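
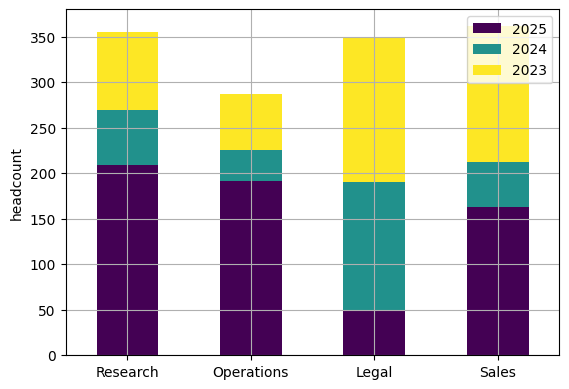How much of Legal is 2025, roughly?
2025 top ≈ 50, bottom ≈ 0; segment ≈ 50.

≈ 50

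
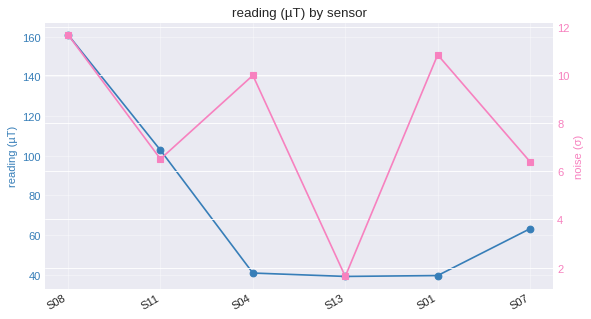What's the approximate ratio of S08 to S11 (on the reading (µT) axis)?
S08 ≈ 160, S11 ≈ 100; 160/100 ≈ 1.6.

≈ 1.6×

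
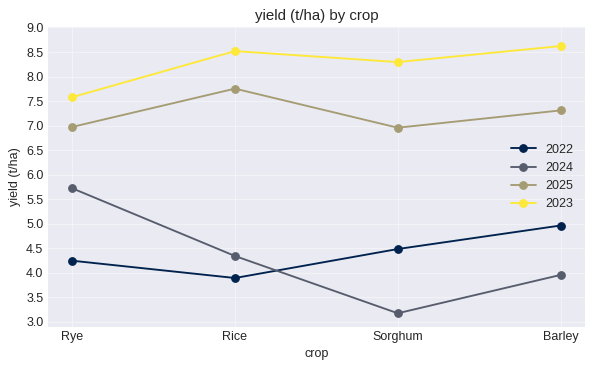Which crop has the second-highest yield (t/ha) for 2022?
Top 3 for 2022: Barley ≈ 5.0, Sorghum ≈ 4.5, Rye ≈ 4.0.

Sorghum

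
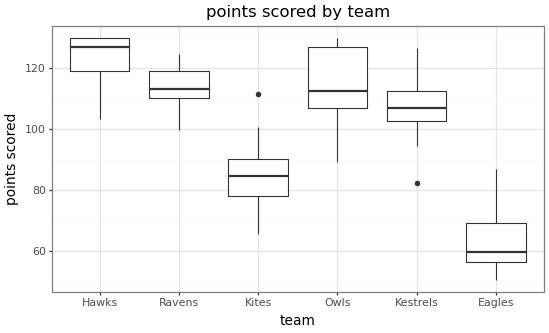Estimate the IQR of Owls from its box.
≈ 20

Q3 ≈ 130, Q1 ≈ 110; IQR ≈ 20.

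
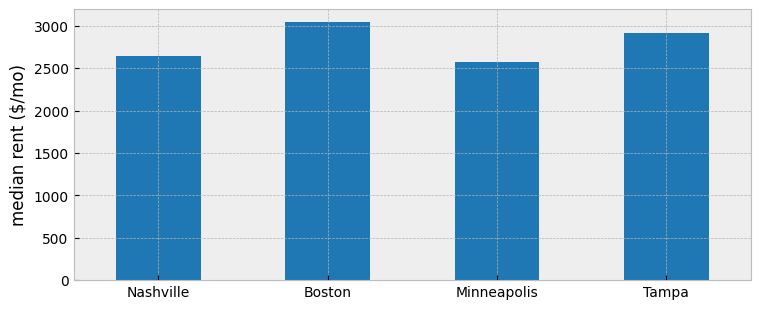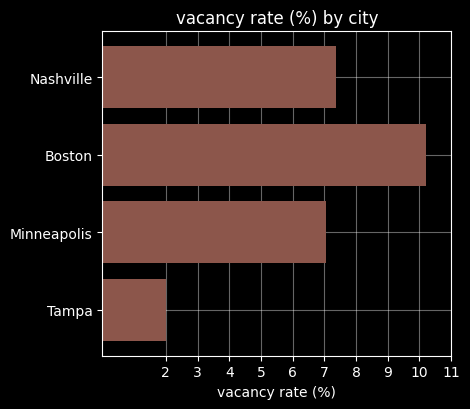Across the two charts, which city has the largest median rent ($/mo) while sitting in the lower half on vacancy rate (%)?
Tampa

Chart 2 median vacancy rate (%) ≈ 7; below-median cities: Minneapolis, Tampa. Among those, Tampa has the highest median rent ($/mo) (≈ 3000).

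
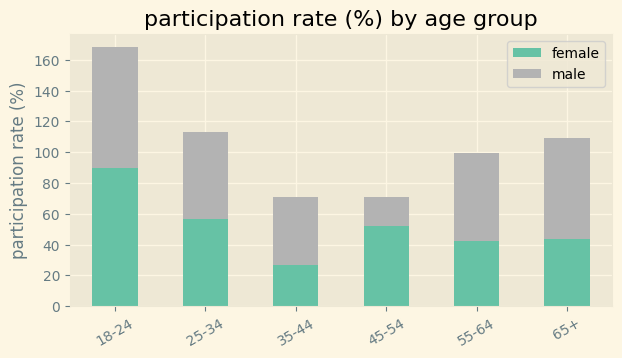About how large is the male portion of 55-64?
≈ 60

male top ≈ 100, bottom ≈ 40; segment ≈ 60.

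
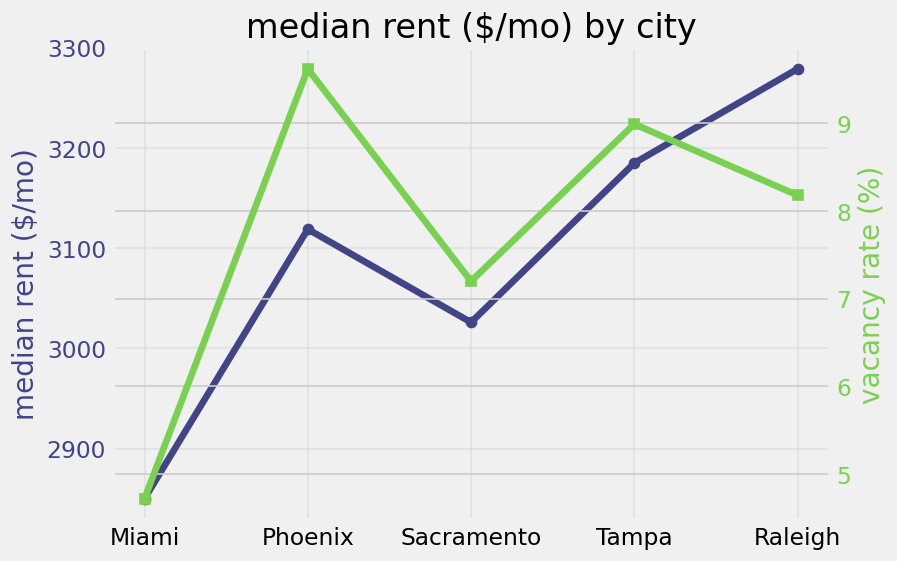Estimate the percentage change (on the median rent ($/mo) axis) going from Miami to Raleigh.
≈ +15.8%

Miami ≈ 2850, Raleigh ≈ 3300; (3300 − 2850) / 2850 ≈ +15.8%.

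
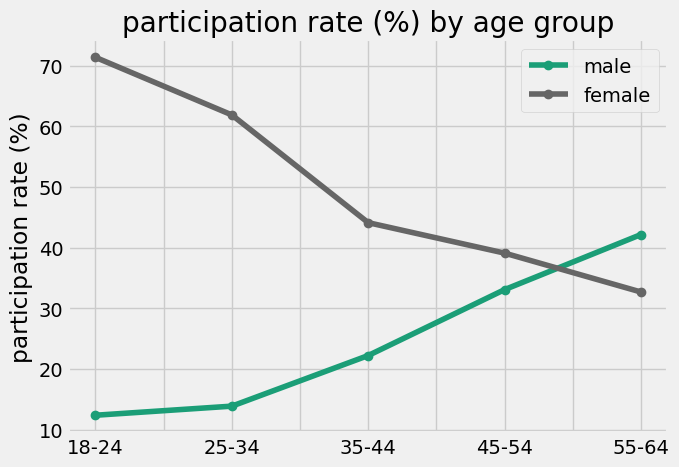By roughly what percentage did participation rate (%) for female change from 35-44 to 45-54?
35-44 ≈ 45, 45-54 ≈ 40; (40 − 45) / 45 ≈ -11.1%.

≈ -11.1%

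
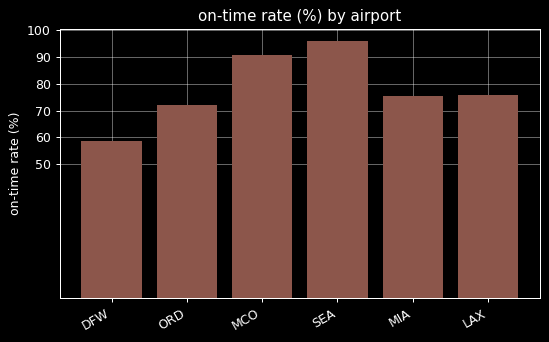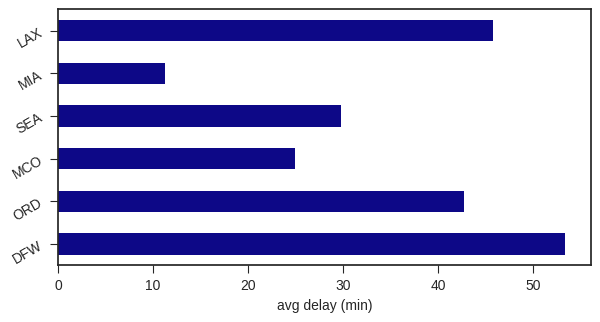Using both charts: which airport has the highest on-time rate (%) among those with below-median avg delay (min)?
Chart 2 median avg delay (min) ≈ 35; below-median airports: MCO, SEA, MIA. Among those, SEA has the highest on-time rate (%) (≈ 100).

SEA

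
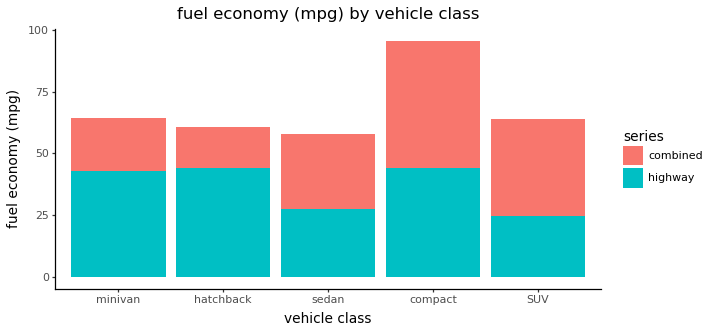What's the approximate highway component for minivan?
≈ 40

highway top ≈ 40, bottom ≈ 0; segment ≈ 40.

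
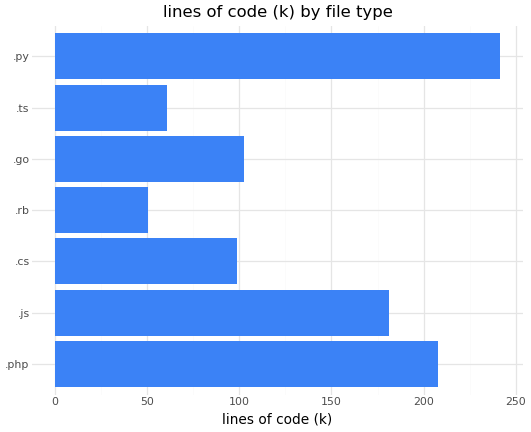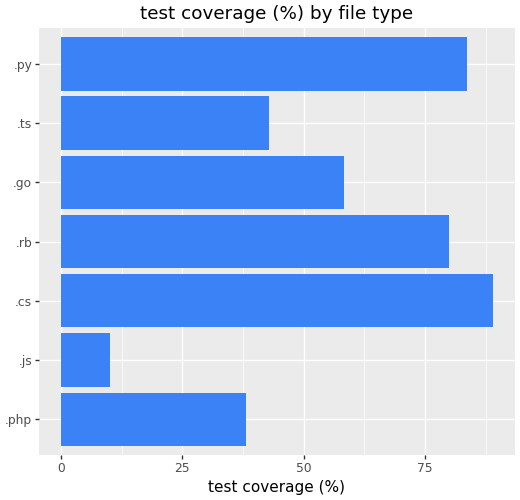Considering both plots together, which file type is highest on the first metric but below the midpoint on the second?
Chart 2 median test coverage (%) ≈ 60; below-median file types: .php, .js, .ts. Among those, .php has the highest lines of code (k) (≈ 200).

.php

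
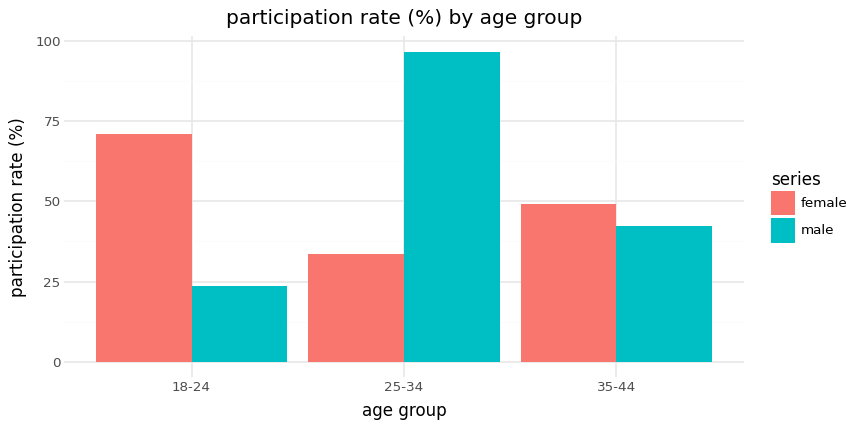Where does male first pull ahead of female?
25-34

18-24: male ≈ 20 vs female ≈ 70 (not yet); 25-34: male ≈ 100 vs female ≈ 30 (first crossover).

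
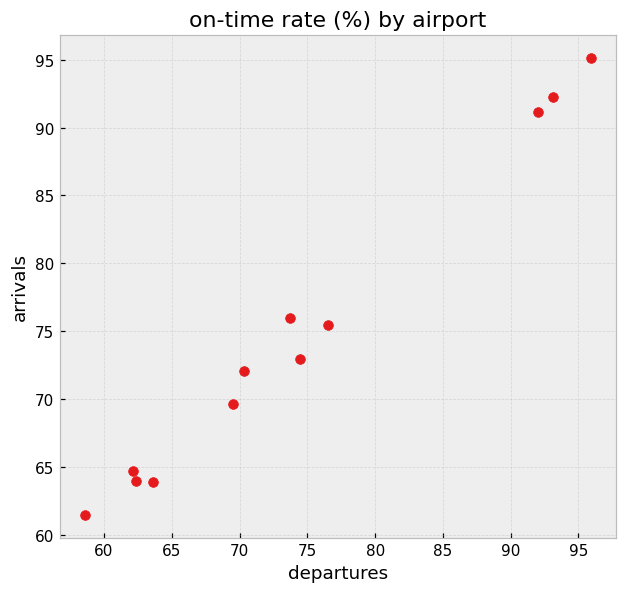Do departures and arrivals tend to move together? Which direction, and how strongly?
positive, strong

Points are positively correlated; strong (|r| ≈ 1.0).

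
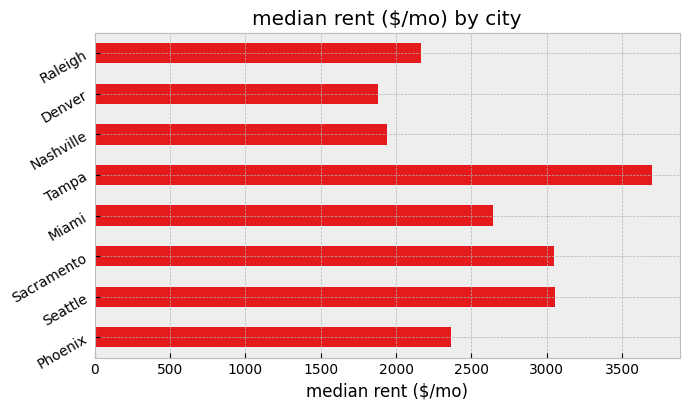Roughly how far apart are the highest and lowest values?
≈ 1500

Max Tampa ≈ 3500, min Denver ≈ 2000; range ≈ 1500.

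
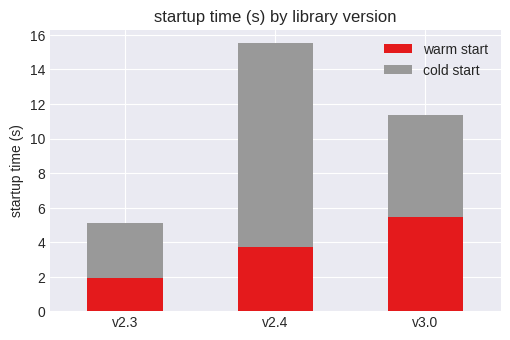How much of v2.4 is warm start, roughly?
warm start top ≈ 4, bottom ≈ 0; segment ≈ 4.

≈ 4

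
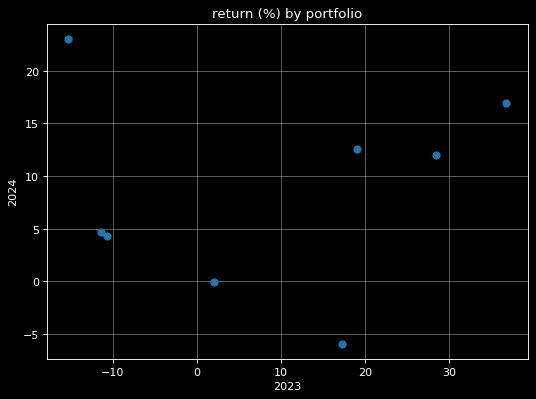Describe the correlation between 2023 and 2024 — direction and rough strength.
no clear correlation

Points are roughly uncorrelated; weak (|r| ≈ 0.1).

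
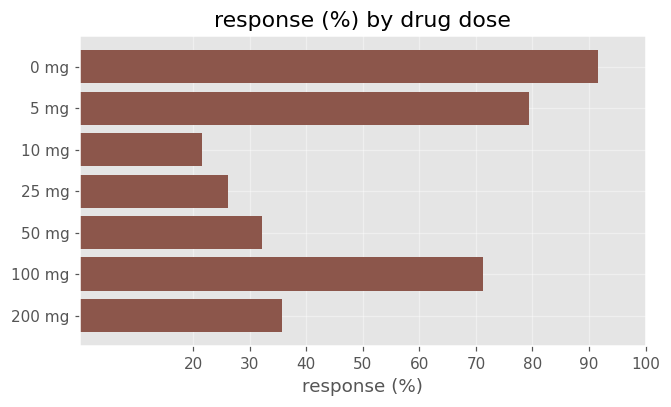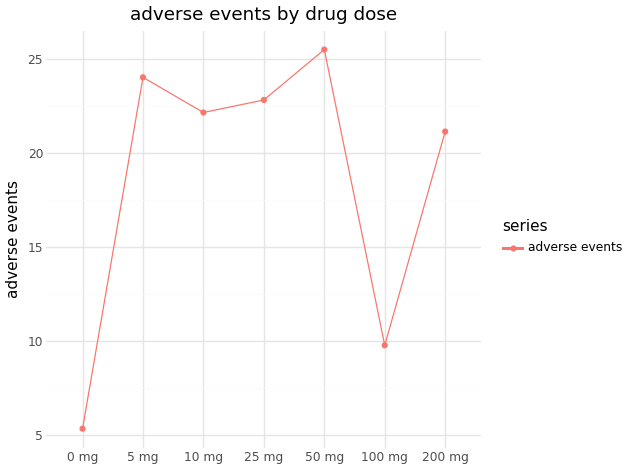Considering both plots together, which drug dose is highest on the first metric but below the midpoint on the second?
0 mg

Chart 2 median adverse events ≈ 20; below-median drug doses: 0 mg, 100 mg, 200 mg. Among those, 0 mg has the highest response (%) (≈ 90).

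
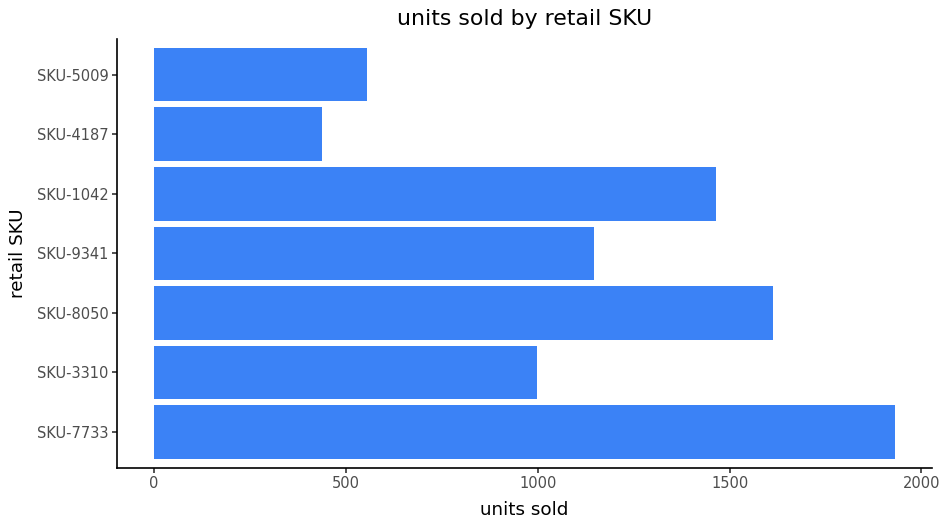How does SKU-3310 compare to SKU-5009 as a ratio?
≈ 1.67×

SKU-3310 ≈ 1000, SKU-5009 ≈ 600; 1000/600 ≈ 1.67.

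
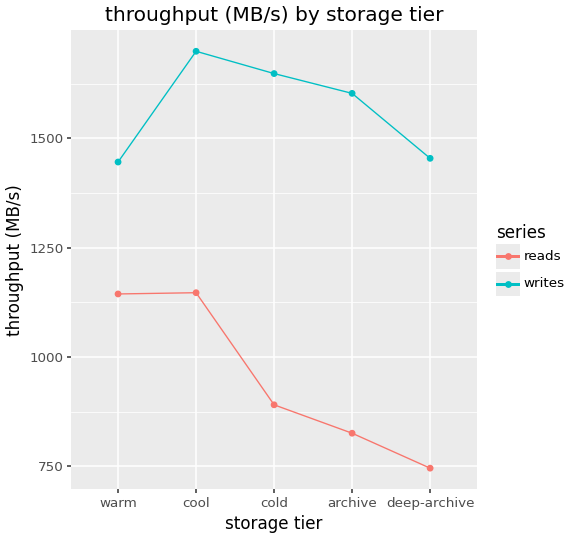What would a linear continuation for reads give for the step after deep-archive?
Last three: 900, 800, 700 → slope ≈ -100/step → next ≈ 600.

≈ 600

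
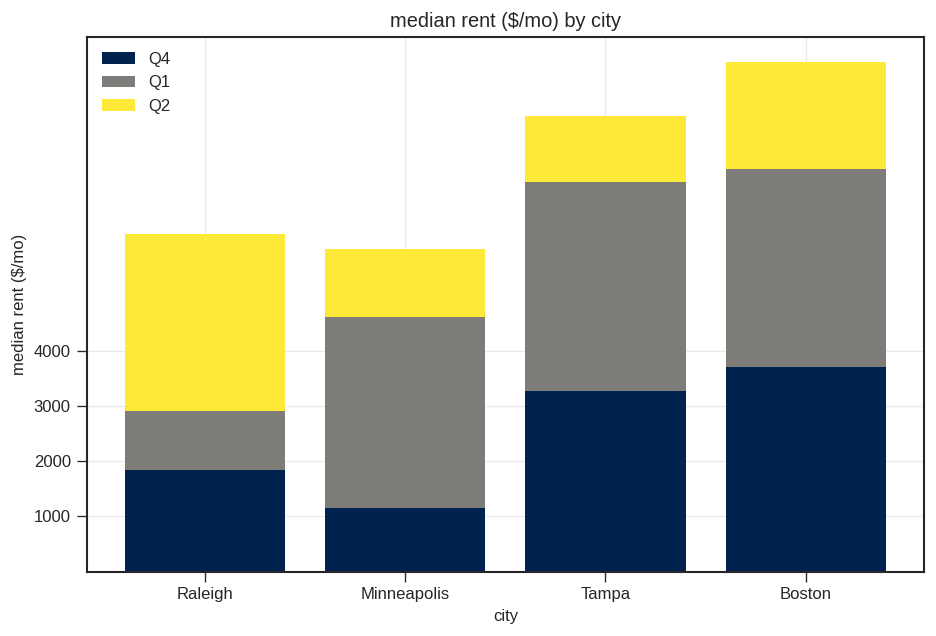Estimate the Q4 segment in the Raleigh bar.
Q4 top ≈ 2000, bottom ≈ 0; segment ≈ 2000.

≈ 2000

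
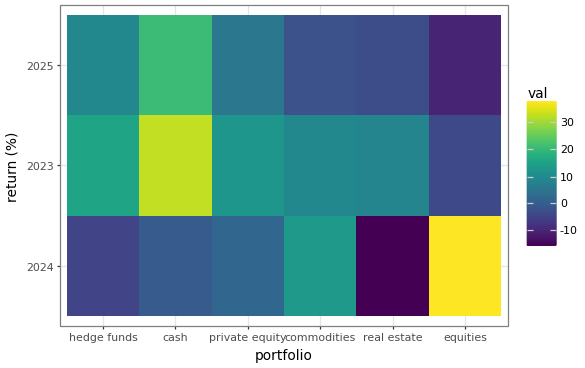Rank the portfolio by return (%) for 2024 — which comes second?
commodities

Top 3 for 2024: equities ≈ 40, commodities ≈ 15, private equity ≈ 0.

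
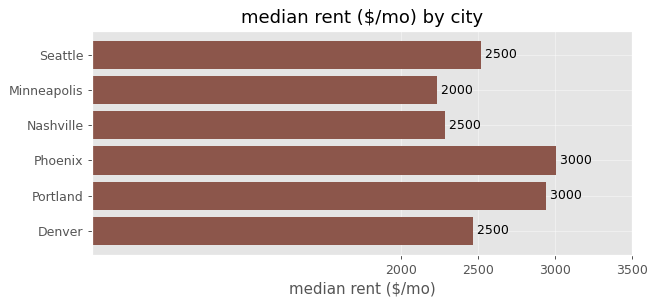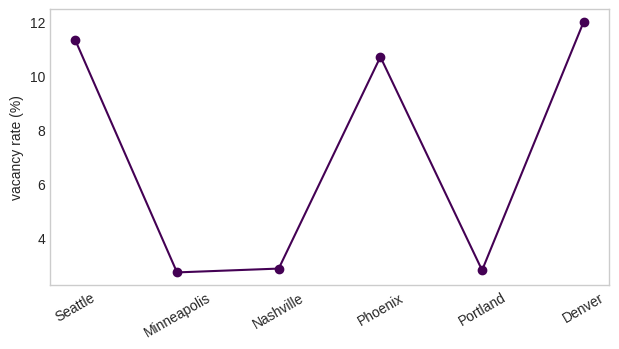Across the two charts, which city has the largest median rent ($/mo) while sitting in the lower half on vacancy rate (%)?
Chart 2 median vacancy rate (%) ≈ 6; below-median cities: Minneapolis, Nashville, Portland. Among those, Portland has the highest median rent ($/mo) (≈ 3000).

Portland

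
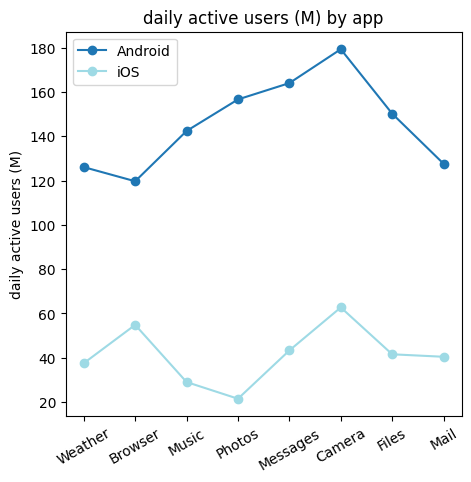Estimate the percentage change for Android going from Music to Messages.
≈ +14.3%

Music ≈ 140, Messages ≈ 160; (160 − 140) / 140 ≈ +14.3%.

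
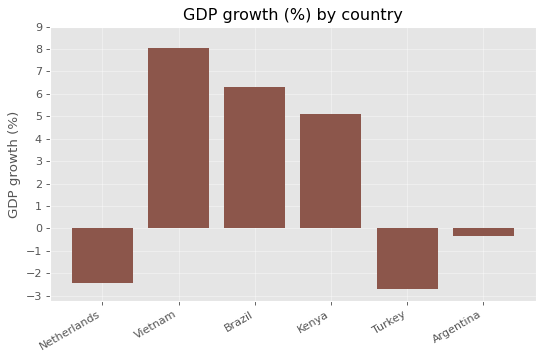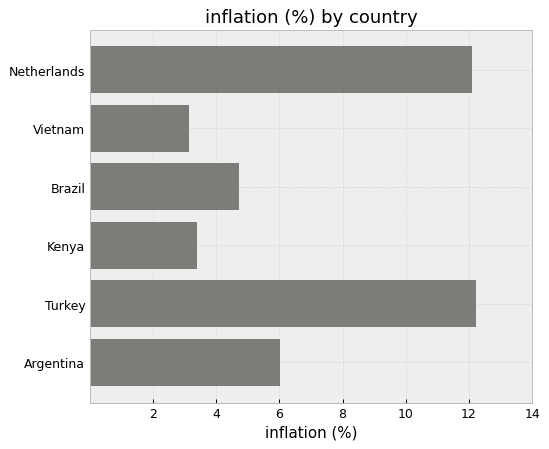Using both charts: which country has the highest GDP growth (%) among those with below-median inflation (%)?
Chart 2 median inflation (%) ≈ 6; below-median countries: Vietnam, Brazil, Kenya. Among those, Vietnam has the highest GDP growth (%) (≈ 8).

Vietnam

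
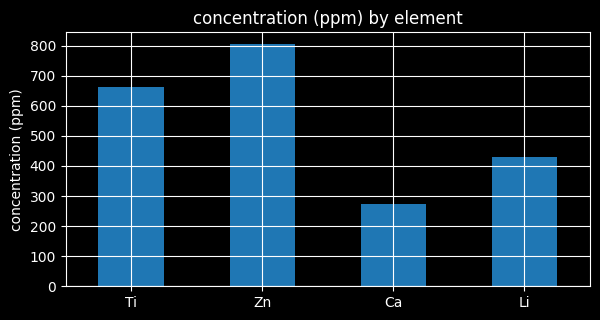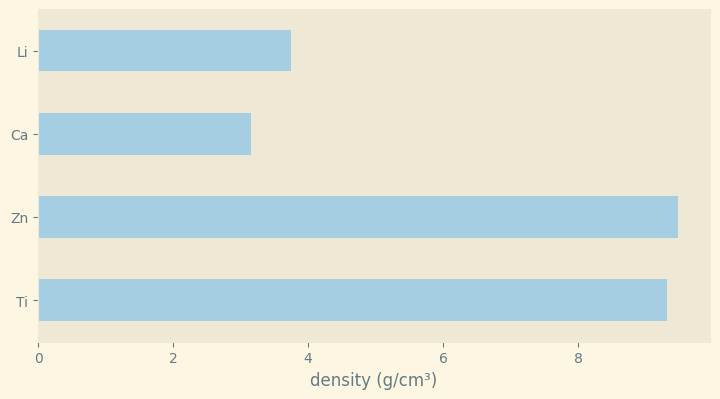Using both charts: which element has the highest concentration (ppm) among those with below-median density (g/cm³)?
Li

Chart 2 median density (g/cm³) ≈ 7; below-median elements: Ca, Li. Among those, Li has the highest concentration (ppm) (≈ 400).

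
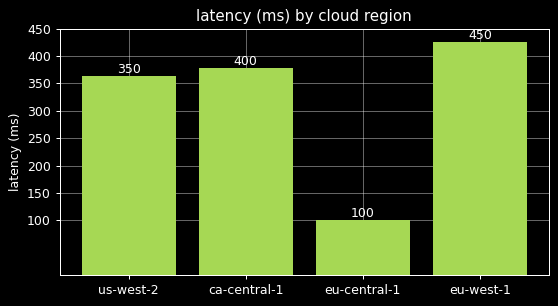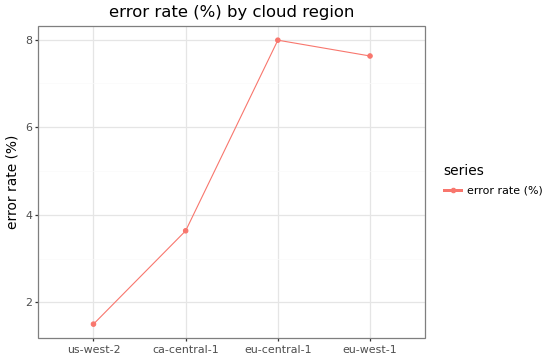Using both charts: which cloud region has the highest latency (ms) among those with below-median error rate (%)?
ca-central-1

Chart 2 median error rate (%) ≈ 6; below-median cloud regions: us-west-2, ca-central-1. Among those, ca-central-1 has the highest latency (ms) (≈ 400).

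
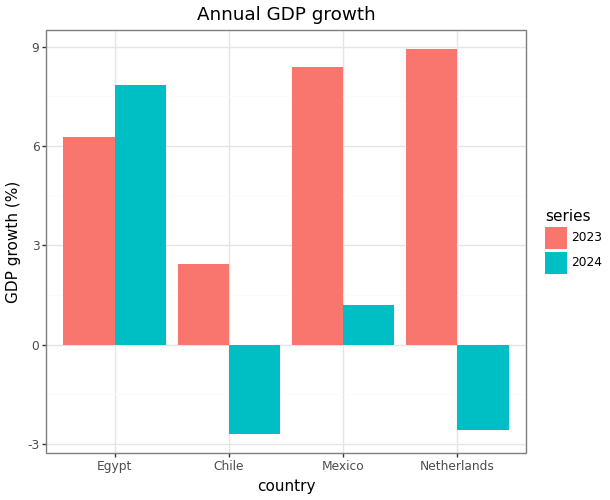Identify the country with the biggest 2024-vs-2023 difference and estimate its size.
Netherlands, ≈ 12 %

Netherlands: 2024 ≈ -3, 2023 ≈ 9 → gap ≈ 12. Next-largest (Mexico) is only ≈ 7.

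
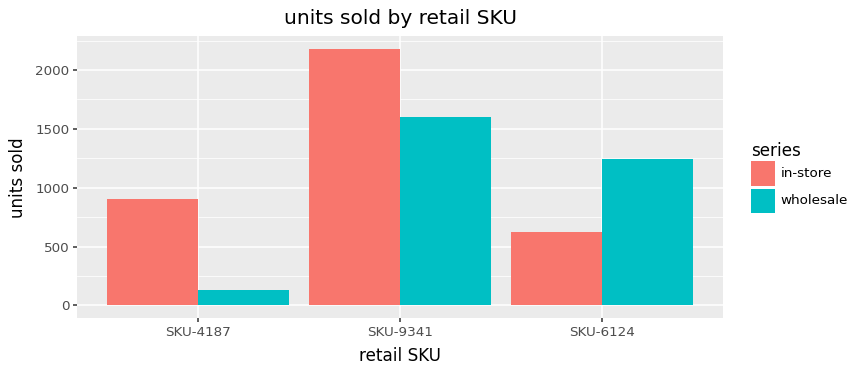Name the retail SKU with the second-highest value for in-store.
SKU-4187

Top 3 for in-store: SKU-9341 ≈ 2200, SKU-4187 ≈ 1000, SKU-6124 ≈ 600.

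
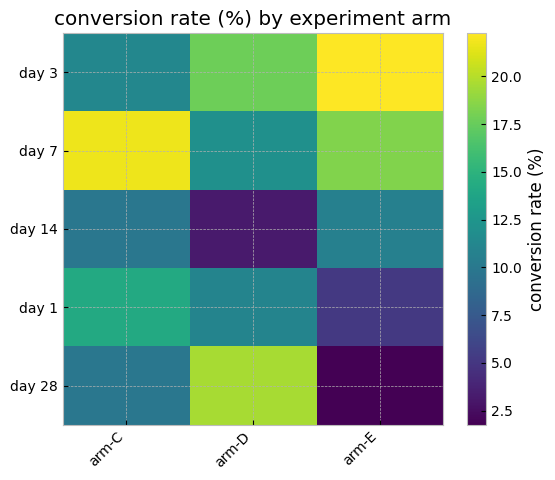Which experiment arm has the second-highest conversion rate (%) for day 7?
Top 3 for day 7: arm-C ≈ 22, arm-E ≈ 18, arm-D ≈ 12.

arm-E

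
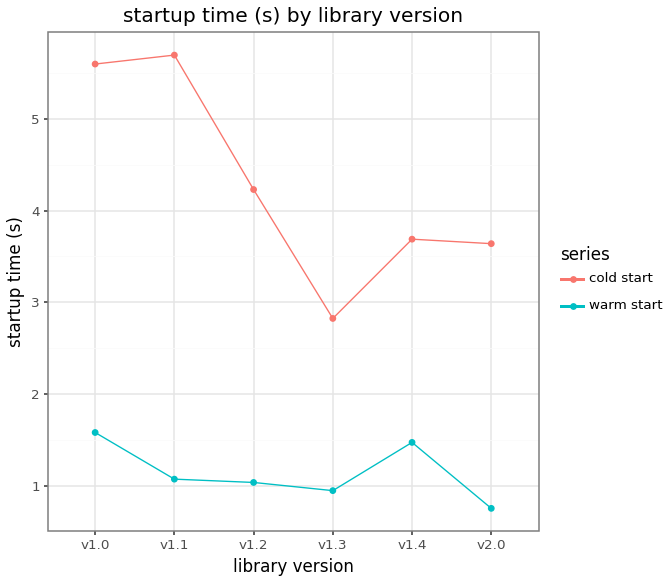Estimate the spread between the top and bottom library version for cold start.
≈ 2.5

Max v1.1 ≈ 5.5, min v1.3 ≈ 3.0; range ≈ 2.5.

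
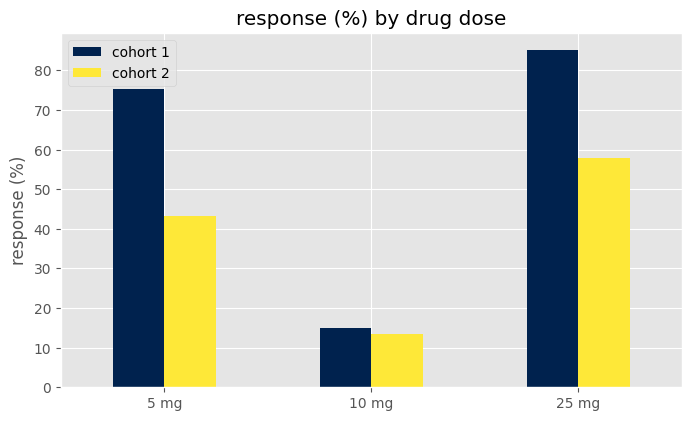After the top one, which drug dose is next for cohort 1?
Top 3 for cohort 1: 25 mg ≈ 90, 5 mg ≈ 80, 10 mg ≈ 20.

5 mg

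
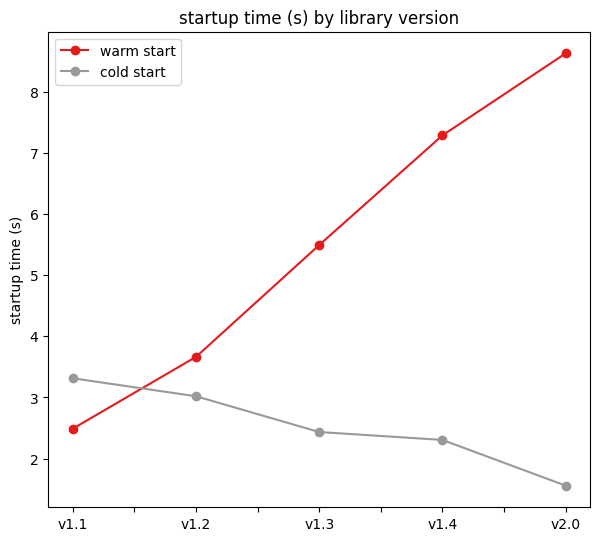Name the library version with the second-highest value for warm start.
Top 3 for warm start: v2.0 ≈ 9, v1.4 ≈ 7, v1.3 ≈ 5.

v1.4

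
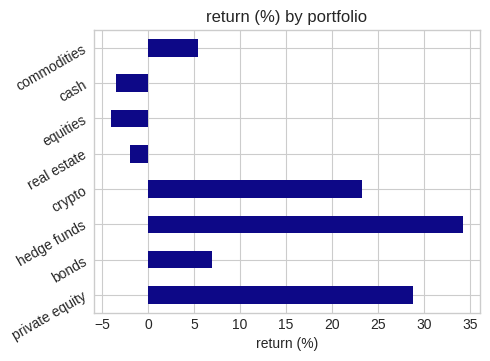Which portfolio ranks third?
Top 4: hedge funds ≈ 35, private equity ≈ 30, crypto ≈ 25, bonds ≈ 5.

crypto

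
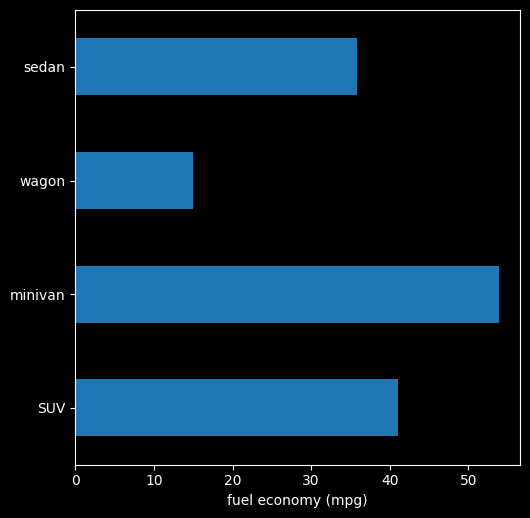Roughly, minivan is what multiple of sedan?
≈ 1.57×

minivan ≈ 55, sedan ≈ 35; 55/35 ≈ 1.57.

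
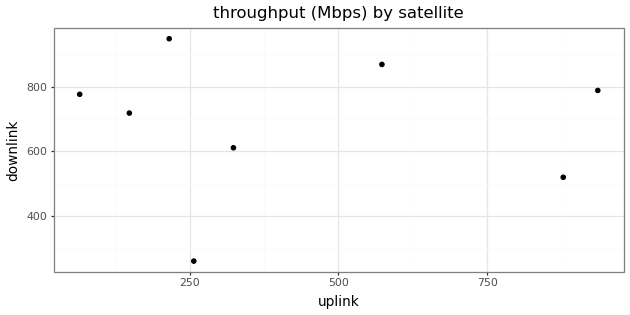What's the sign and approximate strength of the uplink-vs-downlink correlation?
no clear correlation

Points are roughly uncorrelated; weak (|r| ≈ 0.0).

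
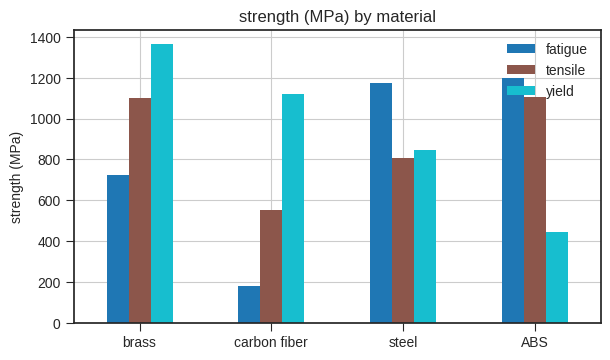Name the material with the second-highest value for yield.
carbon fiber

Top 3 for yield: brass ≈ 1400, carbon fiber ≈ 1200, steel ≈ 800.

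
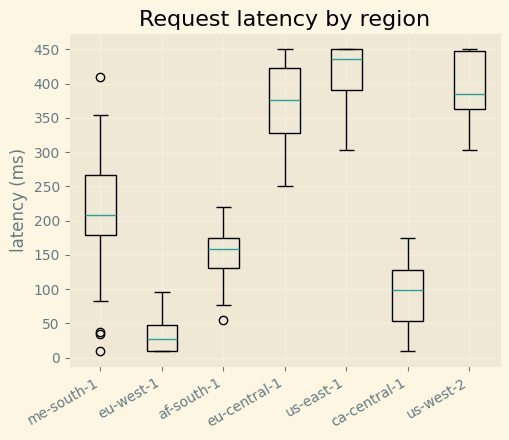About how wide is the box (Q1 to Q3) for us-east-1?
≈ 50

Q3 ≈ 450, Q1 ≈ 400; IQR ≈ 50.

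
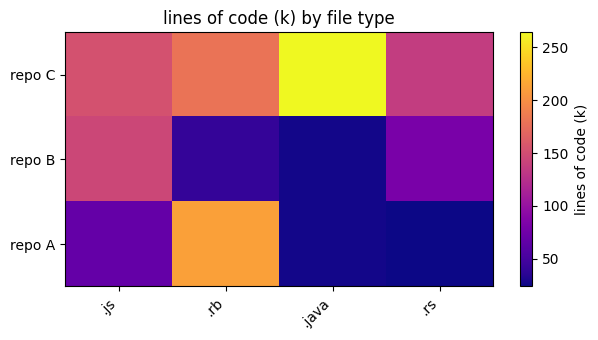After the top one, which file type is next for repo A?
Top 3 for repo A: .rb ≈ 200, .js ≈ 75, .java ≈ 25.

.js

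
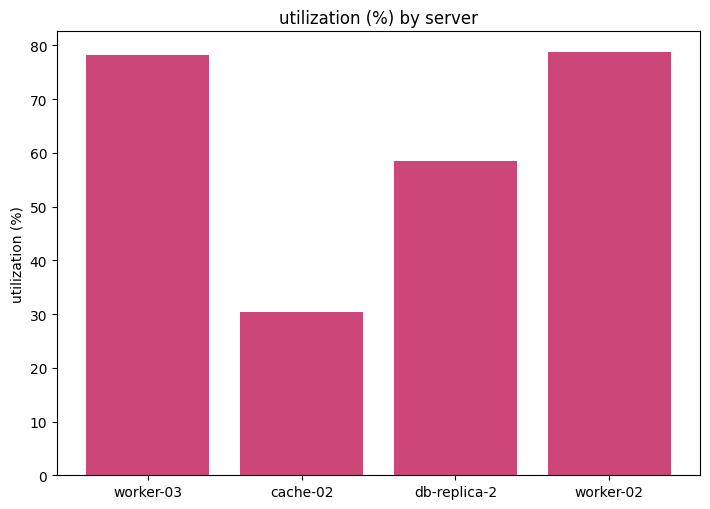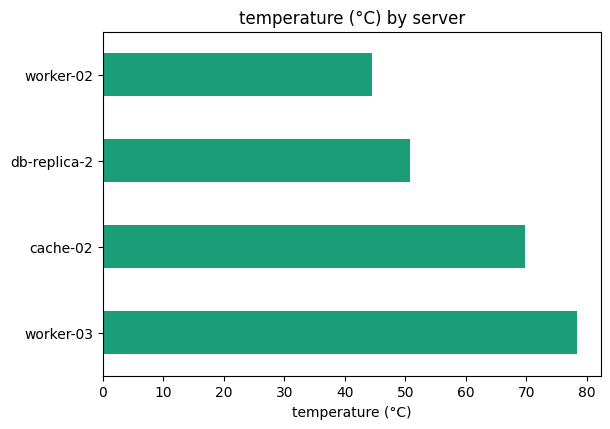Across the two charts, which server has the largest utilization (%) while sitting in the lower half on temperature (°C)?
worker-02

Chart 2 median temperature (°C) ≈ 60; below-median servers: db-replica-2, worker-02. Among those, worker-02 has the highest utilization (%) (≈ 80).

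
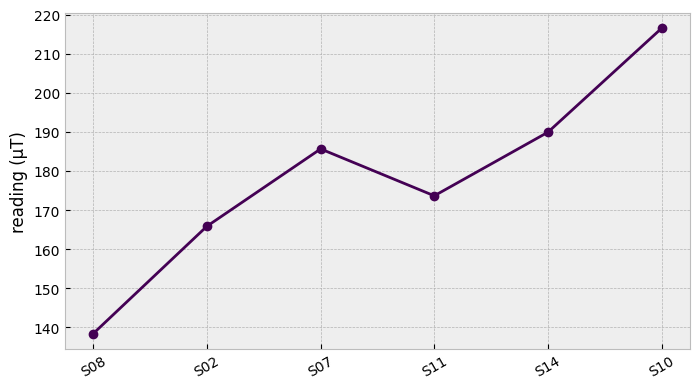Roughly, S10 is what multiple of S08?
S10 ≈ 220, S08 ≈ 140; 220/140 ≈ 1.57.

≈ 1.57×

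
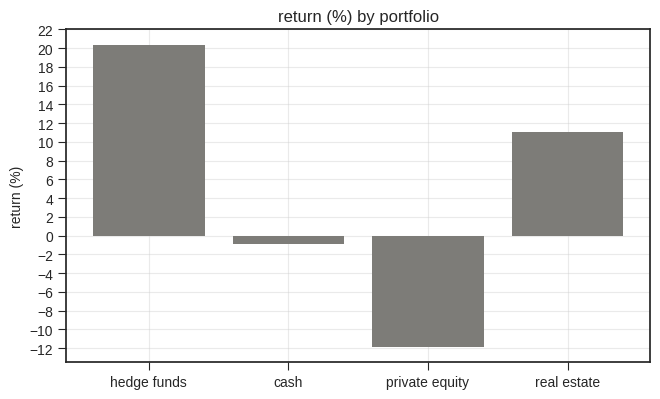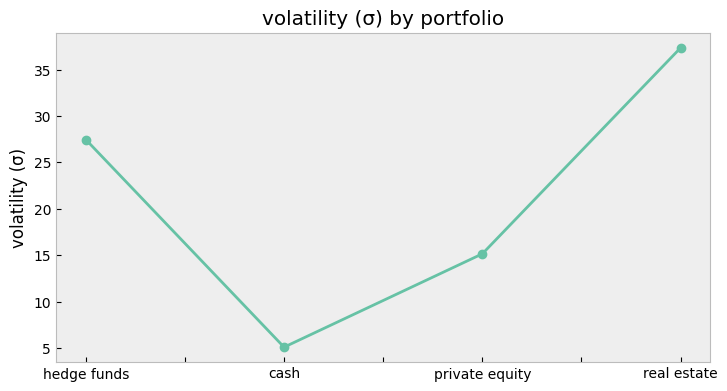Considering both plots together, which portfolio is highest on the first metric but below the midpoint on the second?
Chart 2 median volatility (σ) ≈ 20; below-median portfolios: cash, private equity. Among those, cash has the highest return (%) (≈ 0).

cash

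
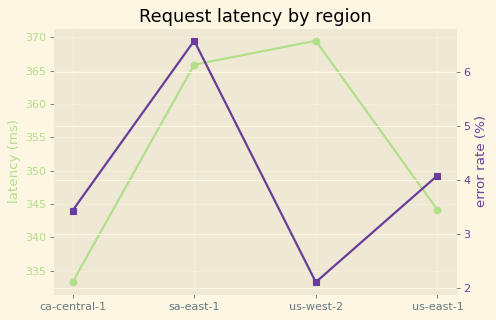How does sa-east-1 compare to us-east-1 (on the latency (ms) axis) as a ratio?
sa-east-1 ≈ 365, us-east-1 ≈ 345; 365/345 ≈ 1.06.

≈ 1.06×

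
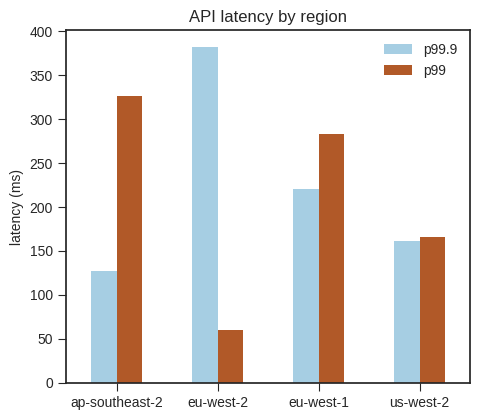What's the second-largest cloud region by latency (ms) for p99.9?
Top 3 for p99.9: eu-west-2 ≈ 400, eu-west-1 ≈ 200, us-west-2 ≈ 150.

eu-west-1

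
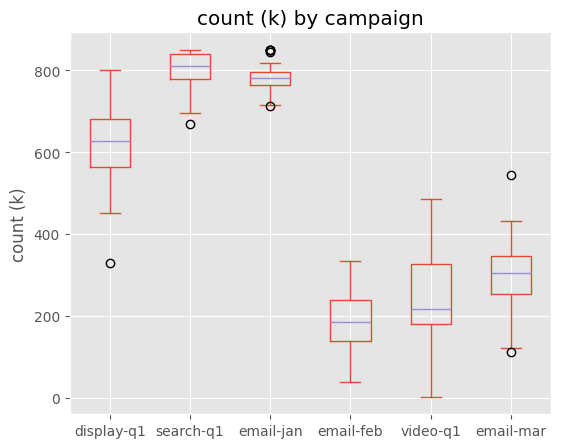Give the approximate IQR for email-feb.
≈ 100

Q3 ≈ 250, Q1 ≈ 150; IQR ≈ 100.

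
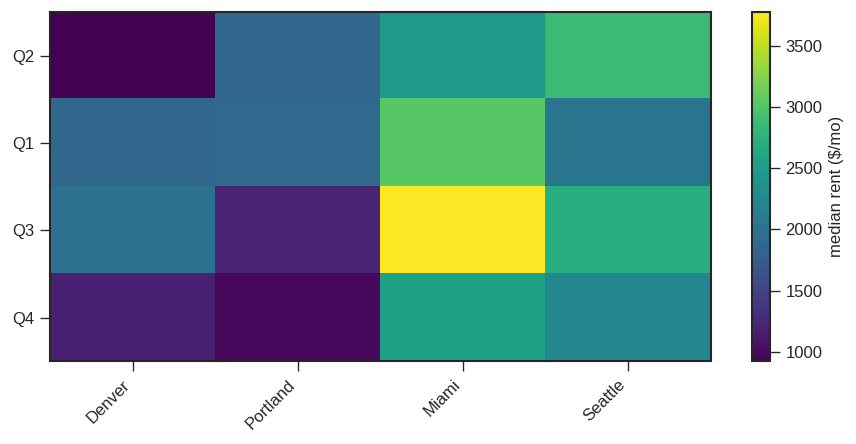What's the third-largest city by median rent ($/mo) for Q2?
Top 4 for Q2: Seattle ≈ 3000, Miami ≈ 2500, Portland ≈ 2000, Denver ≈ 1000.

Portland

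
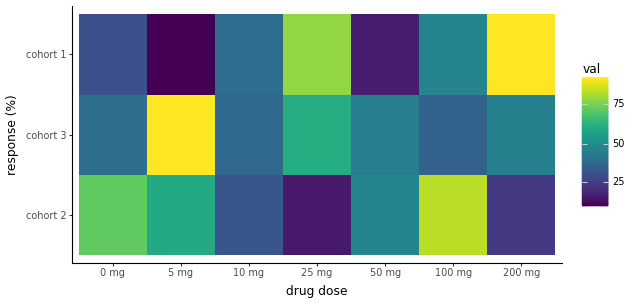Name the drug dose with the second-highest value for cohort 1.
Top 3 for cohort 1: 200 mg ≈ 90, 25 mg ≈ 80, 100 mg ≈ 50.

25 mg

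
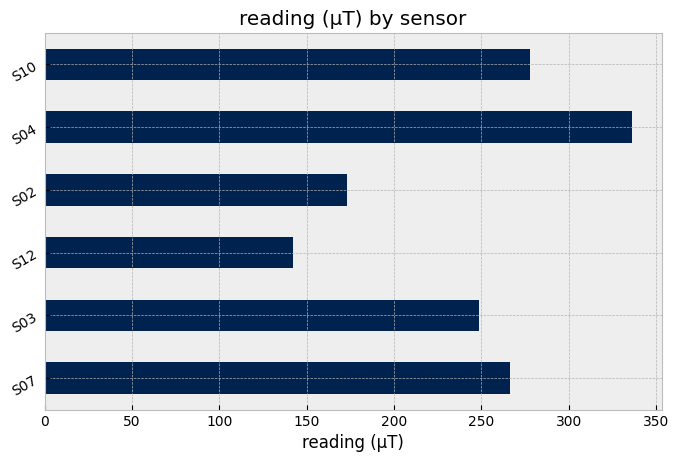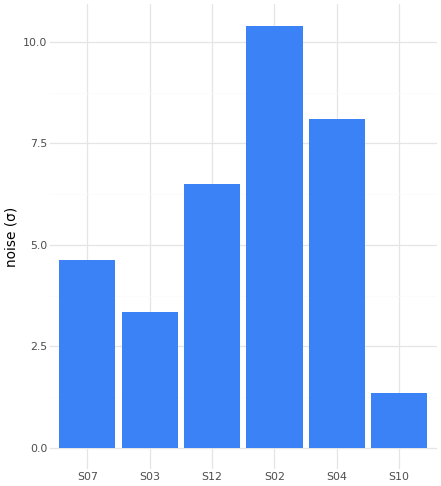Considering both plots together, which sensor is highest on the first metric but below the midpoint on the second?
Chart 2 median noise (σ) ≈ 6; below-median sensors: S07, S03, S10. Among those, S10 has the highest reading (µT) (≈ 300).

S10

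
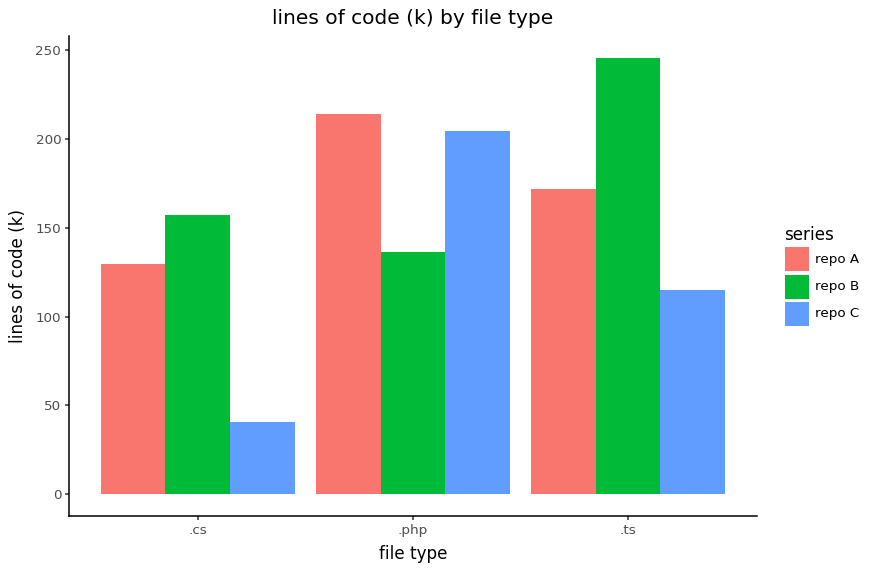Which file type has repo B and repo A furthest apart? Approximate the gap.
.php, ≈ 100 k

.php: repo B ≈ 125, repo A ≈ 225 → gap ≈ 100. Next-largest (.ts) is only ≈ 75.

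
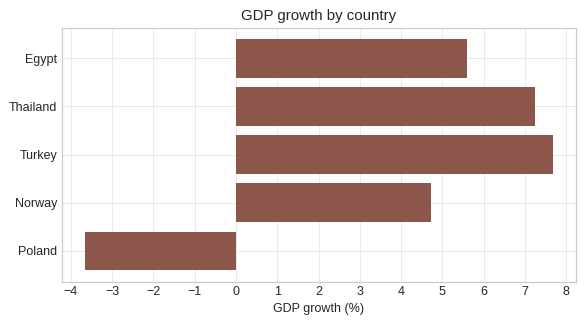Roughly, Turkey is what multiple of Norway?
≈ 1.6×

Turkey ≈ 8, Norway ≈ 5; 8/5 ≈ 1.6.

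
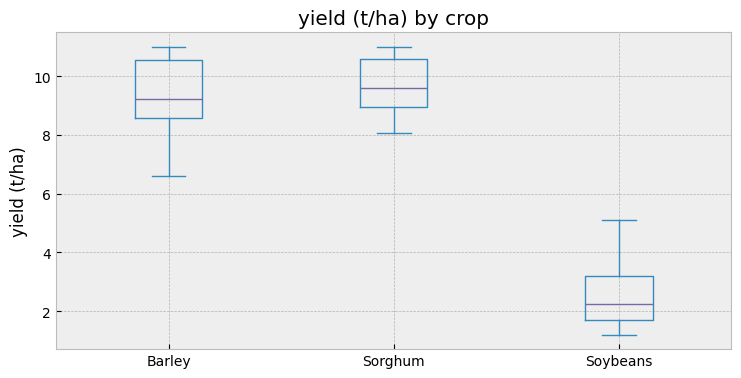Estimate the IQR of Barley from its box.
≈ 2

Q3 ≈ 11, Q1 ≈ 9; IQR ≈ 2.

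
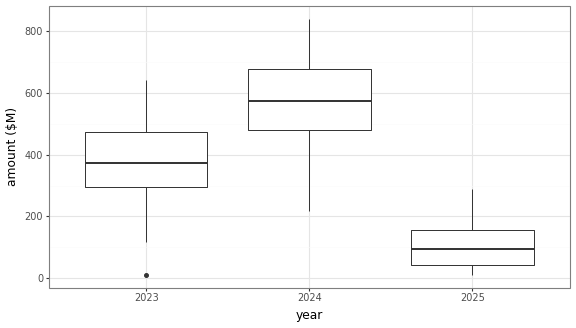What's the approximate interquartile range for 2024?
Q3 ≈ 700, Q1 ≈ 500; IQR ≈ 200.

≈ 200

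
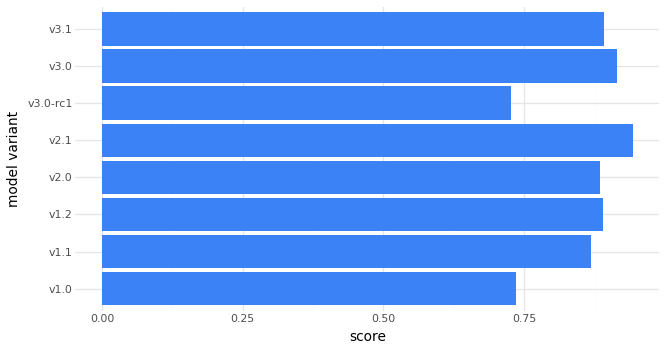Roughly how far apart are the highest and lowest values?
≈ 0.2

Max v2.1 ≈ 0.9, min v3.0-rc1 ≈ 0.7; range ≈ 0.2.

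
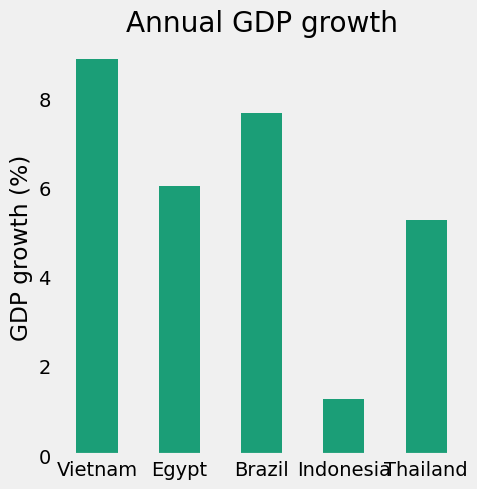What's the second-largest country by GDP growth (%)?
Brazil

Top 3: Vietnam ≈ 9, Brazil ≈ 8, Egypt ≈ 6.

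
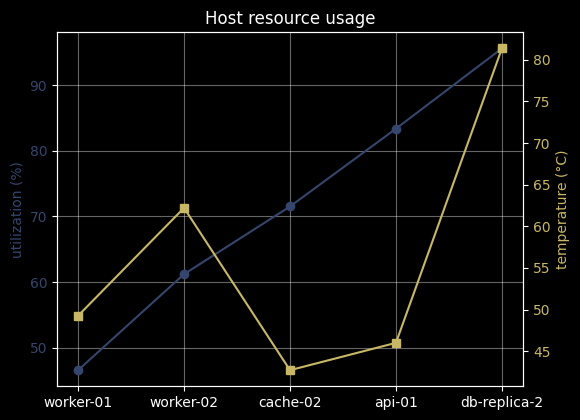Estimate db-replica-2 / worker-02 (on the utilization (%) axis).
db-replica-2 ≈ 95, worker-02 ≈ 60; 95/60 ≈ 1.58.

≈ 1.58×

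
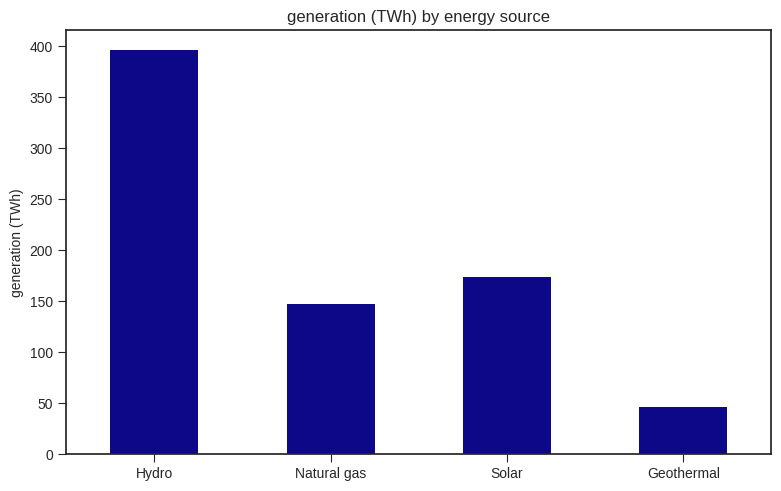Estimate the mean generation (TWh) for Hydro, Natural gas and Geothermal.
(400 + 150 + 50) / 3 ≈ 200.

≈ 200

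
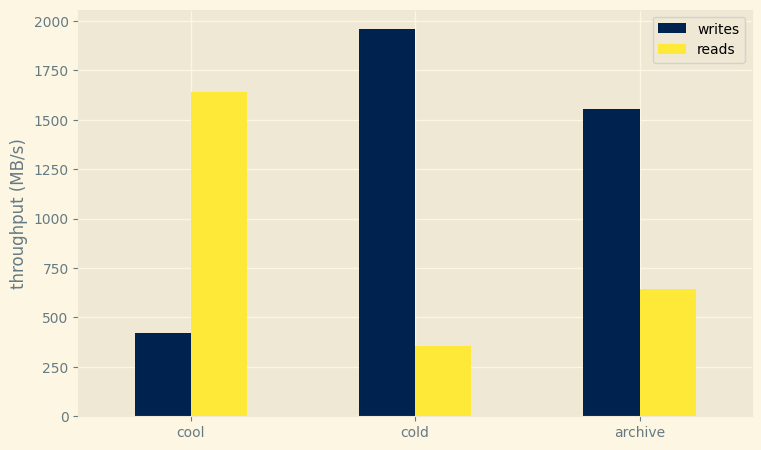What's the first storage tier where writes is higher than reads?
cold

cool: writes ≈ 400 vs reads ≈ 1600 (not yet); cold: writes ≈ 2000 vs reads ≈ 400 (first crossover).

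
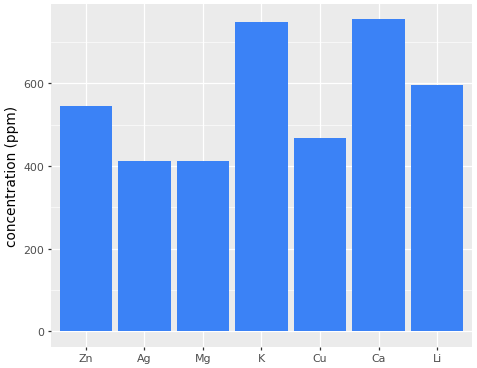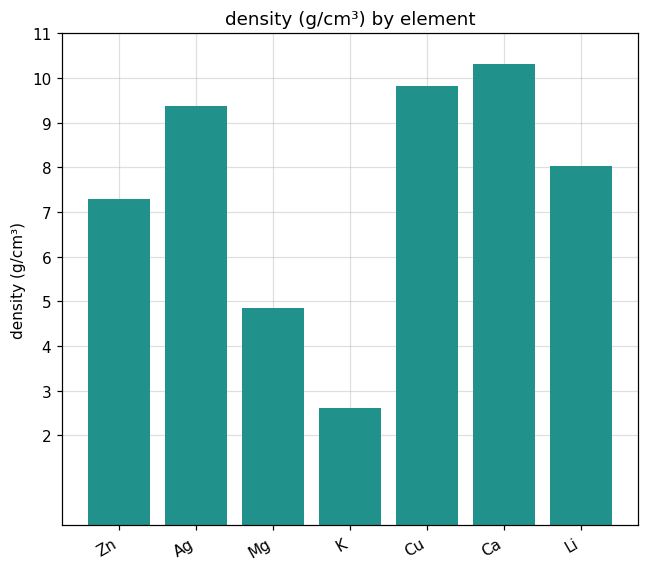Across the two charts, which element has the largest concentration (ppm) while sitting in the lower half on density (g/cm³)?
Chart 2 median density (g/cm³) ≈ 8; below-median elements: Zn, Mg, K. Among those, K has the highest concentration (ppm) (≈ 700).

K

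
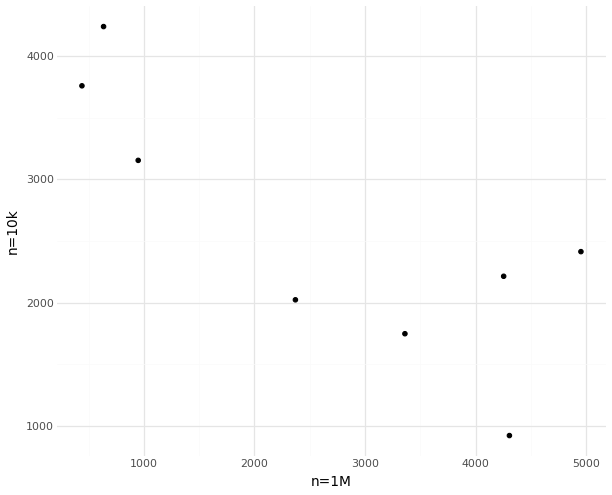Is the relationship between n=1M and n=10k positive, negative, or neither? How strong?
negative, strong

Points are negatively correlated; strong (|r| ≈ 0.8).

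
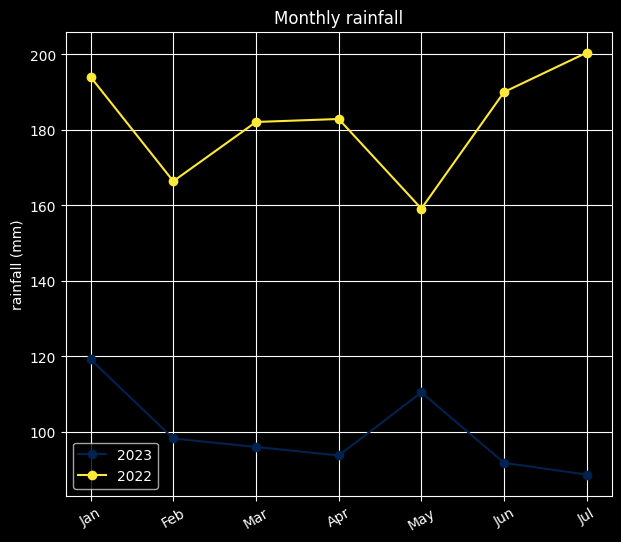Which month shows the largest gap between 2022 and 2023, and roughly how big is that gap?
Jul: 2022 ≈ 200, 2023 ≈ 90 → gap ≈ 110. Next-largest (Jun) is only ≈ 100.

Jul, ≈ 110 mm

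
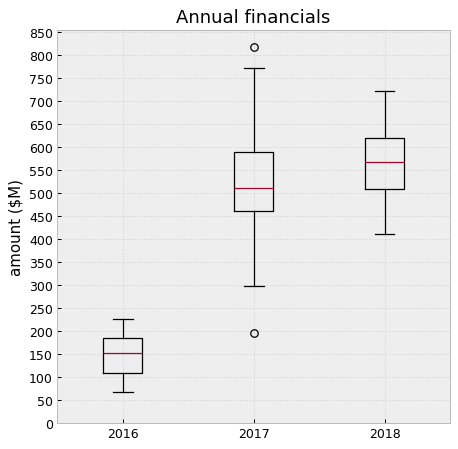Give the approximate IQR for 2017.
Q3 ≈ 600, Q1 ≈ 450; IQR ≈ 150.

≈ 150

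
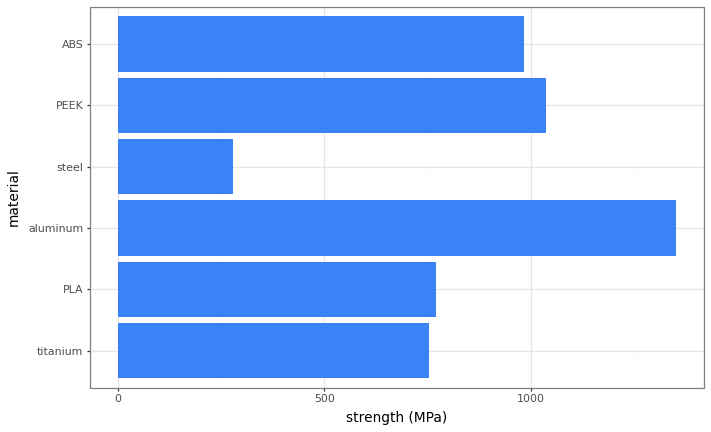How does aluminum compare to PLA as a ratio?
aluminum ≈ 1400, PLA ≈ 800; 1400/800 ≈ 1.75.

≈ 1.75×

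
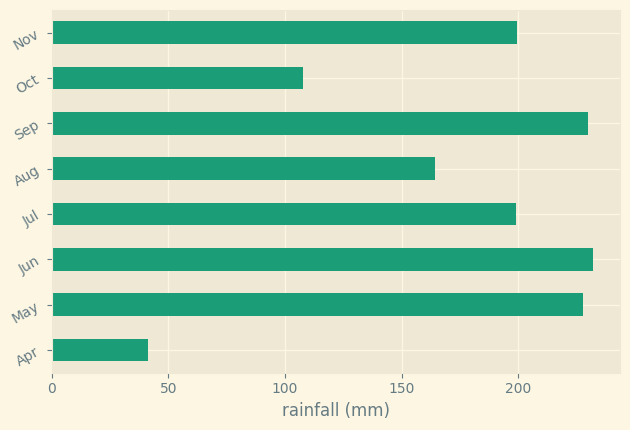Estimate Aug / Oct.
≈ 1.6×

Aug ≈ 160, Oct ≈ 100; 160/100 ≈ 1.6.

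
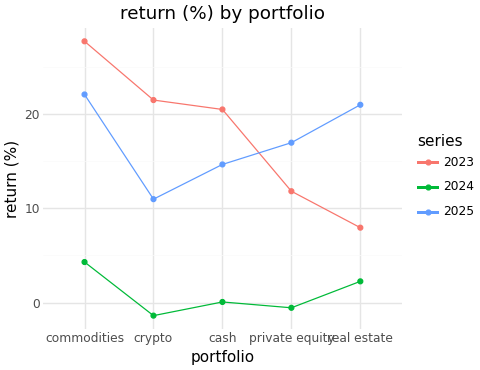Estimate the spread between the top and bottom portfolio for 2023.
≈ 20

Max commodities ≈ 30, min real estate ≈ 10; range ≈ 20.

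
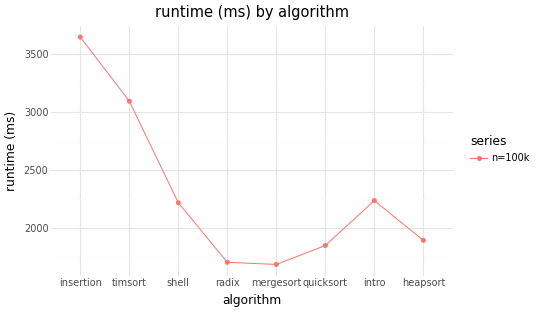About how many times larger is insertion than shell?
≈ 1.64×

insertion ≈ 3600, shell ≈ 2200; 3600/2200 ≈ 1.64.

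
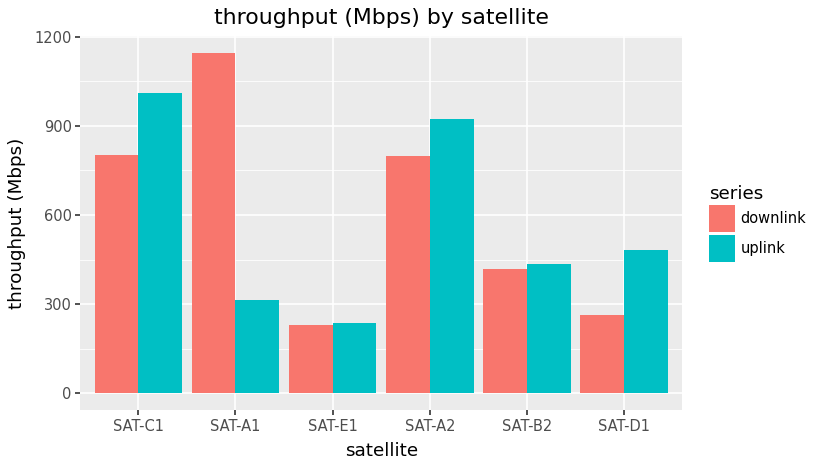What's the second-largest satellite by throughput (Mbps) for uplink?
SAT-A2

Top 3 for uplink: SAT-C1 ≈ 1000, SAT-A2 ≈ 900, SAT-D1 ≈ 500.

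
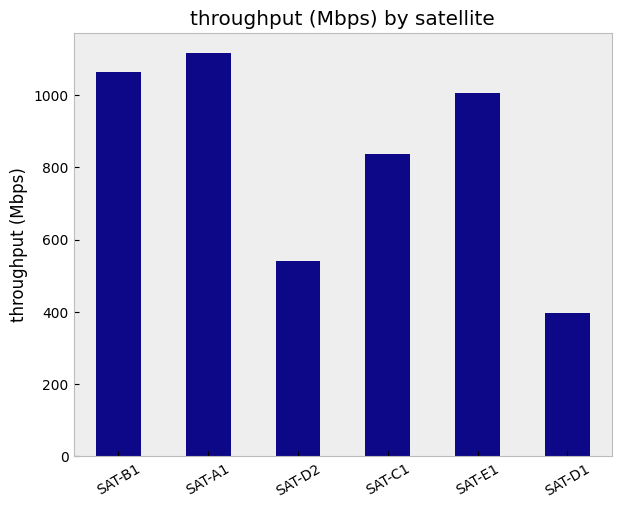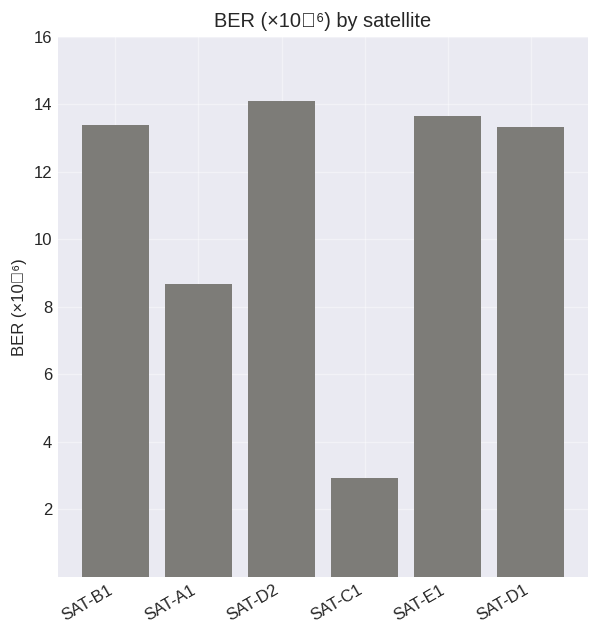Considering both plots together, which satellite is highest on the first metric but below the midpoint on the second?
Chart 2 median BER (×10⁻⁶) ≈ 14; below-median satellites: SAT-A1, SAT-C1, SAT-D1. Among those, SAT-A1 has the highest throughput (Mbps) (≈ 1200).

SAT-A1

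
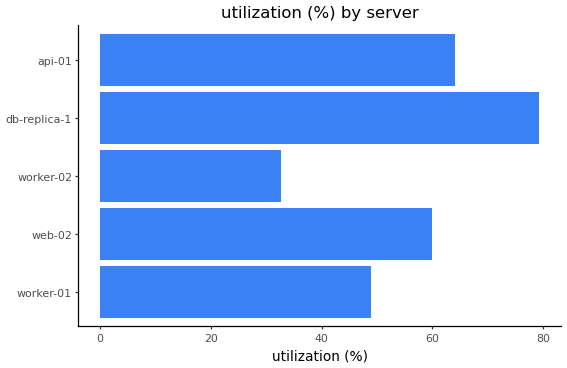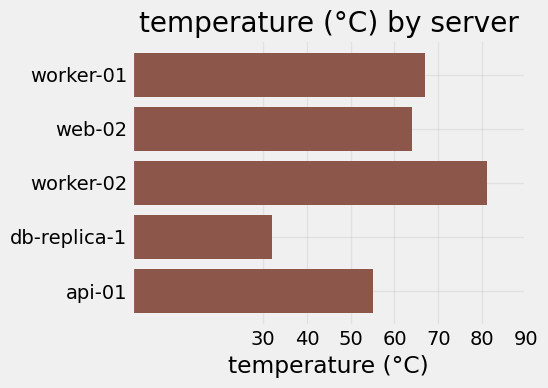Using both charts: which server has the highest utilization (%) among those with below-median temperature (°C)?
Chart 2 median temperature (°C) ≈ 60; below-median servers: db-replica-1, api-01. Among those, db-replica-1 has the highest utilization (%) (≈ 80).

db-replica-1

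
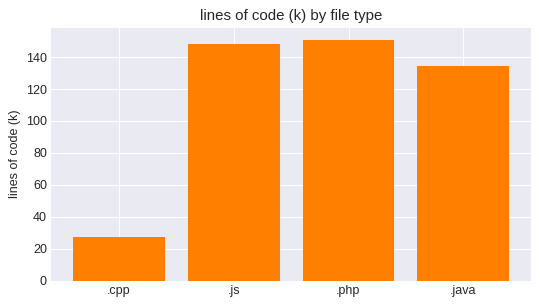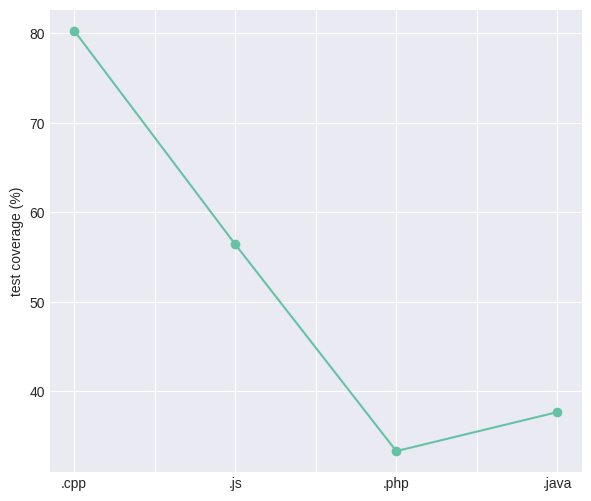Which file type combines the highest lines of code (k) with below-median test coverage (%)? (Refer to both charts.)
Chart 2 median test coverage (%) ≈ 50; below-median file types: .php, .java. Among those, .php has the highest lines of code (k) (≈ 160).

.php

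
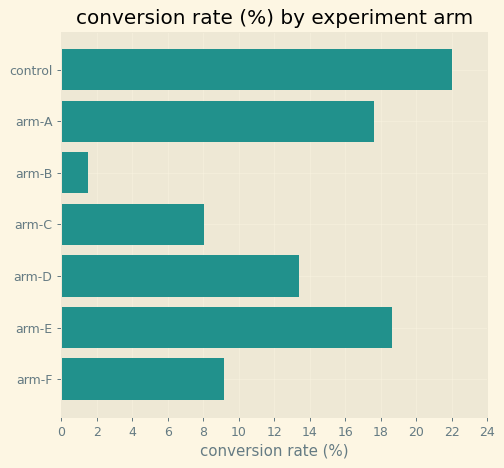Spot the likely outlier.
arm-B ≈ 2; the rest sit between ≈ 8 and ≈ 22.

arm-B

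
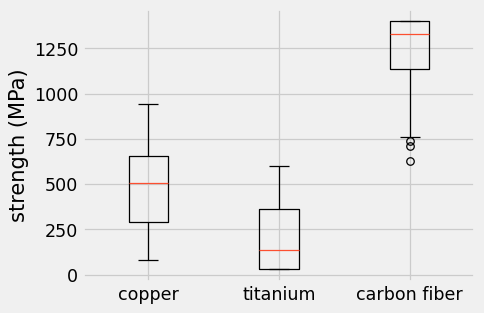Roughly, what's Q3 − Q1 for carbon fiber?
≈ 300

Q3 ≈ 1400, Q1 ≈ 1100; IQR ≈ 300.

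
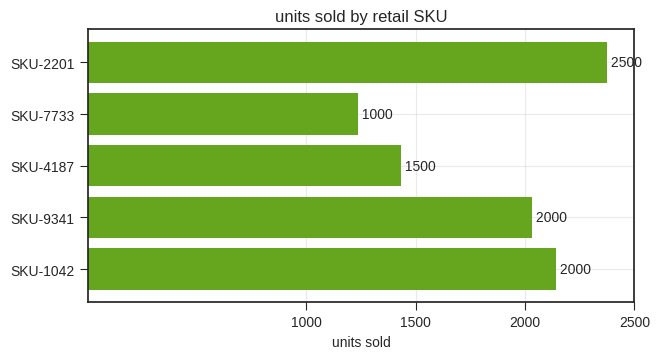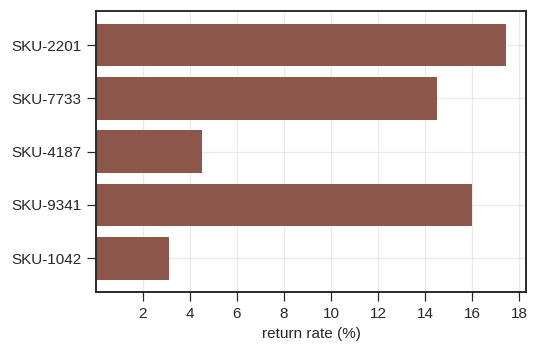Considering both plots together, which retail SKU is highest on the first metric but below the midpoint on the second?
Chart 2 median return rate (%) ≈ 14; below-median retail SKUs: SKU-4187, SKU-1042. Among those, SKU-1042 has the highest units sold (≈ 2000).

SKU-1042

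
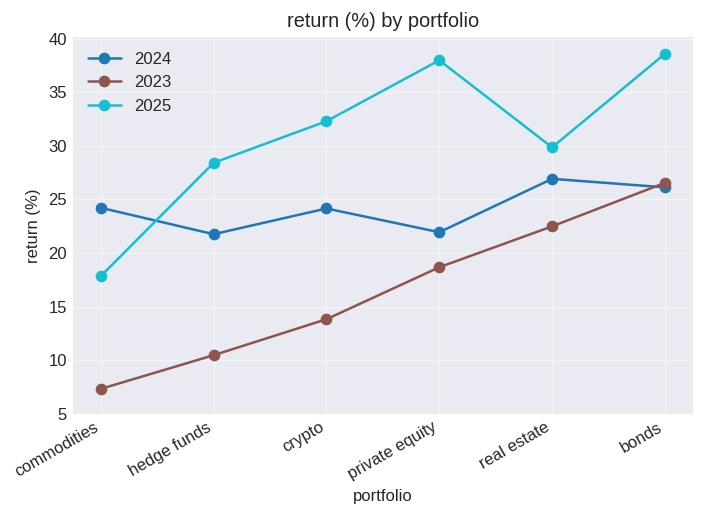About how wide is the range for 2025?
Max bonds ≈ 40, min commodities ≈ 20; range ≈ 20.

≈ 20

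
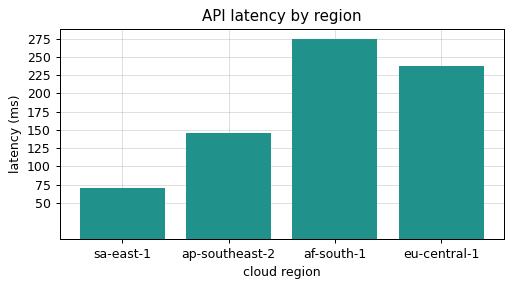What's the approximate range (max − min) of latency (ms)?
≈ 200

Max af-south-1 ≈ 275, min sa-east-1 ≈ 75; range ≈ 200.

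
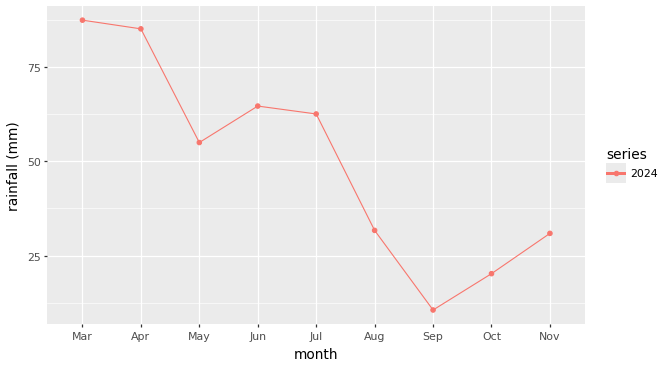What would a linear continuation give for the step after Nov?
≈ 40

Last three: 10, 20, 30 → slope ≈ 10/step → next ≈ 40.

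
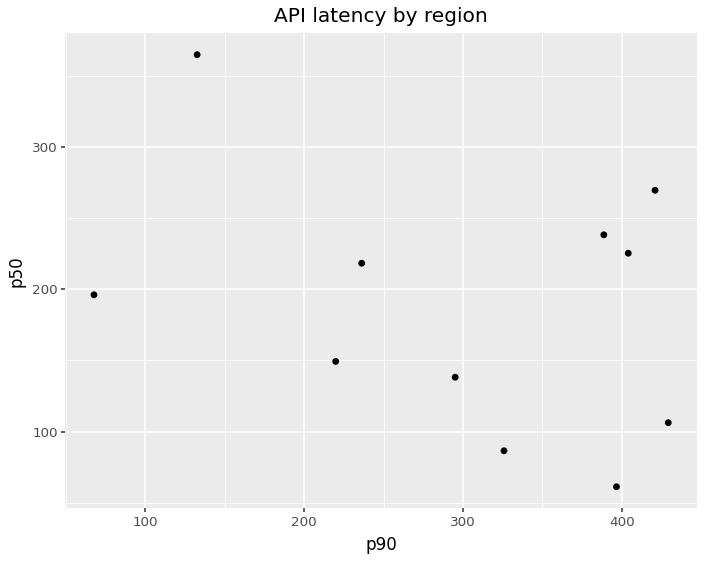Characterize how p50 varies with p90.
Points are negatively correlated; weak (|r| ≈ 0.3).

negative, weak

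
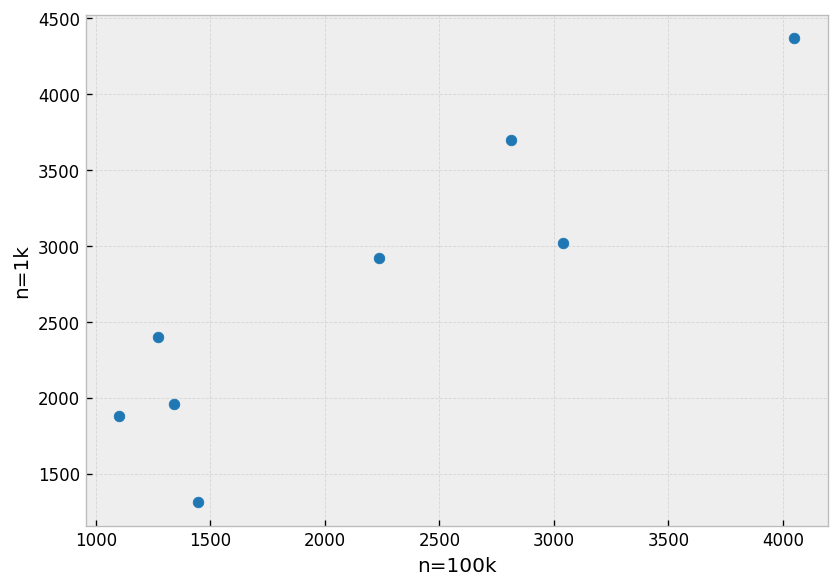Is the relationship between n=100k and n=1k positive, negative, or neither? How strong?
Points are positively correlated; strong (|r| ≈ 0.9).

positive, strong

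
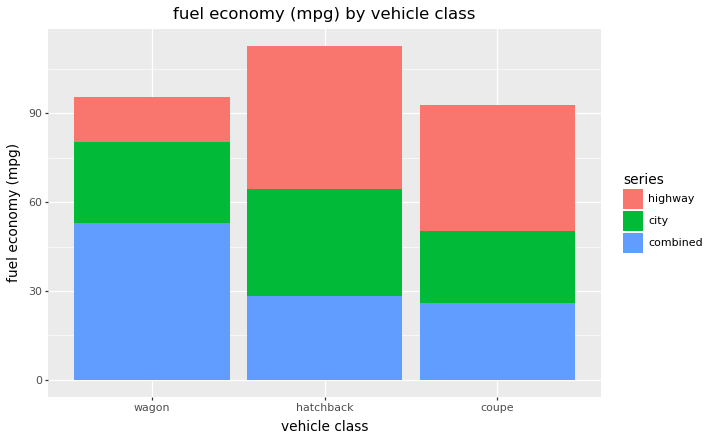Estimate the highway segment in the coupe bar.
highway top ≈ 90, bottom ≈ 50; segment ≈ 40.

≈ 40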